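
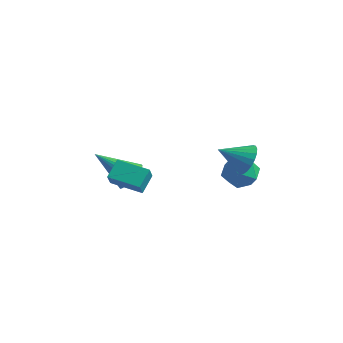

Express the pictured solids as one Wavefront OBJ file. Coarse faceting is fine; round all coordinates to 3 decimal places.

v 2.675 -0.555 0.119
v 3.18 -0.663 0.769
v 1.625 -1.245 0.821
v 3.032 -0.361 0.844
v 2.821 -0.092 0.793
v 2.585 0.097 0.626
v 2.365 0.173 0.371
v 2.199 0.123 0.073
v 2.115 -0.043 -0.217
v 2.128 -0.299 -0.449
v 2.235 -0.598 -0.583
v 2.419 -0.89 -0.595
v 2.647 -1.124 -0.484
v 2.88 -1.259 -0.268
v 3.078 -1.273 0.014
v 3.206 -1.162 0.315
v 3.242 -0.947 0.582
v -2.258 -3.661 -1.278
v -2.076 -4.159 -0.502
v -2.294 -2.807 -0.721
v -2.113 -3.305 0.055
v -0.767 -3.455 -1.495
v -0.586 -3.953 -0.719
v -0.804 -2.601 -0.938
v -0.622 -3.099 -0.162
v -2.447 -1.723 -2.19
v -1.983 -1.596 -1.55
v -3.993 -2.217 -0.97
v -2.107 -1.313 -1.593
v -2.283 -1.092 -1.726
v -2.484 -0.967 -1.929
v -2.679 -0.957 -2.173
v -2.839 -1.064 -2.419
v -2.939 -1.271 -2.63
v -2.964 -1.546 -2.774
v -2.911 -1.849 -2.829
v -2.787 -2.132 -2.787
v -2.611 -2.353 -2.654
v -2.411 -2.478 -2.45
v -2.215 -2.488 -2.207
v -2.055 -2.381 -1.961
v -1.955 -2.175 -1.749
v -1.93 -1.899 -1.605
v 0.76 0.919 -1.857
v 1.401 1.464 -1.379
v 1.919 -0.004 -2.361
v 2.56 0.541 -1.883
v 1.932 -0.008 -1.393
v 1.216 0.562 -1.082
v 2.104 0.898 -2.658
v 1.388 1.468 -2.347
v 2.232 1.451 -1.875
v 2.126 0.891 -1.093
v 1.194 0.569 -2.647
v 1.088 0.009 -1.865
f 2 1 4
f 2 4 3
f 4 1 5
f 4 5 3
f 5 1 6
f 5 6 3
f 6 1 7
f 6 7 3
f 7 1 8
f 7 8 3
f 8 1 9
f 8 9 3
f 9 1 10
f 9 10 3
f 10 1 11
f 10 11 3
f 11 1 12
f 11 12 3
f 12 1 13
f 12 13 3
f 13 1 14
f 13 14 3
f 14 1 15
f 14 15 3
f 15 1 16
f 15 16 3
f 16 1 17
f 16 17 3
f 17 1 2
f 17 2 3
f 19 21 18
f 22 19 18
f 18 21 20
f 20 22 18
f 19 25 21
f 23 19 22
f 23 25 19
f 21 25 20
f 24 22 20
f 20 25 24
f 24 23 22
f 25 23 24
f 27 26 29
f 27 29 28
f 29 26 30
f 29 30 28
f 30 26 31
f 30 31 28
f 31 26 32
f 31 32 28
f 32 26 33
f 32 33 28
f 33 26 34
f 33 34 28
f 34 26 35
f 34 35 28
f 35 26 36
f 35 36 28
f 36 26 37
f 36 37 28
f 37 26 38
f 37 38 28
f 38 26 39
f 38 39 28
f 39 26 40
f 39 40 28
f 40 26 41
f 40 41 28
f 41 26 42
f 41 42 28
f 42 26 43
f 42 43 28
f 43 26 27
f 43 27 28
f 44 55 49
f 44 49 45
f 44 45 51
f 44 51 54
f 44 54 55
f 45 49 53
f 49 55 48
f 55 54 46
f 54 51 50
f 51 45 52
f 47 53 48
f 47 48 46
f 47 46 50
f 47 50 52
f 47 52 53
f 48 53 49
f 46 48 55
f 50 46 54
f 52 50 51
f 53 52 45



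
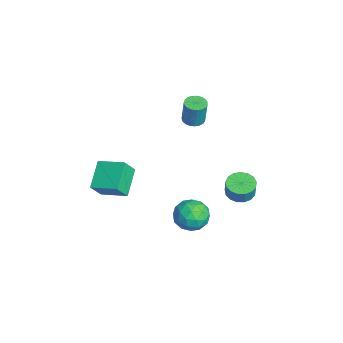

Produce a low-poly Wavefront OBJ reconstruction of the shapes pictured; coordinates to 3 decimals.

v -0.989 -4.284 -3.09
v -2.439 -3.636 -2.122
v -1.435 -3.639 -4.19
v -2.885 -2.992 -3.221
v -0.095 -2.928 -2.659
v -1.545 -2.281 -1.69
v -0.541 -2.284 -3.758
v -1.991 -1.636 -2.79
v -2.142 1.672 1.005
v -1.683 2.122 0.911
v -1.439 2.198 2.46
v -1.898 1.748 2.555
v -1.905 2.273 0.938
v -1.661 2.35 2.487
v -2.168 2.321 0.978
v -1.924 2.397 2.527
v -2.427 2.256 1.021
v -2.183 2.332 2.571
v -2.636 2.09 1.063
v -2.392 2.167 2.612
v -2.76 1.852 1.094
v -2.516 1.929 2.643
v -2.777 1.583 1.11
v -2.533 1.659 2.659
v -2.685 1.329 1.108
v -2.441 1.405 2.657
v -2.498 1.134 1.088
v -2.254 1.211 2.637
v -2.25 1.033 1.054
v -2.006 1.109 2.603
v -1.983 1.041 1.012
v -1.739 1.118 2.561
v -1.744 1.159 0.968
v -1.5 1.236 2.517
v -1.573 1.366 0.931
v -1.329 1.442 2.48
v -1.501 1.625 0.907
v -1.257 1.702 2.456
v -1.54 1.892 0.9
v -1.296 1.969 2.449
v 0.009 3.921 -3.825
v 0.833 3.985 -4.063
v 1.115 3.962 -3.094
v 0.291 3.899 -2.855
v 0.712 4.376 -4.019
v 0.995 4.353 -3.05
v 0.431 4.663 -3.93
v 0.713 4.64 -2.961
v 0.053 4.78 -3.817
v 0.335 4.757 -2.848
v -0.335 4.701 -3.706
v -0.053 4.678 -2.737
v -0.645 4.442 -3.622
v -0.362 4.42 -2.653
v -0.804 4.065 -3.584
v -0.522 4.042 -2.615
v -0.778 3.654 -3.602
v -0.495 3.632 -2.632
v -0.571 3.305 -3.67
v -0.289 3.282 -2.701
v -0.231 3.097 -3.774
v 0.051 3.074 -2.805
v 0.163 3.078 -3.89
v 0.446 3.055 -2.92
v 0.523 3.252 -3.99
v 0.805 3.229 -3.021
v 0.764 3.579 -4.053
v 1.047 3.556 -3.083
v 2.594 1.621 -2.637
v 3.601 1.256 -2.701
v 1.999 0.064 -3.119
v 3.006 -0.301 -3.183
v 2.58 -0.065 -2.227
v 2.948 0.897 -1.929
v 2.652 0.423 -3.891
v 3.02 1.385 -3.593
v 3.637 0.515 -3.475
v 3.592 0.214 -2.447
v 2.008 1.106 -3.373
v 1.963 0.805 -2.345
v 3.15 1.575 -2.627
v 2.45 -0.255 -3.193
v 2.2 -0.116 -2.632
v 2.792 -0.331 -2.669
v 2.766 1.365 -2.173
v 3.358 1.15 -2.21
v 2.758 0.373 -1.932
v 2.242 0.17 -3.61
v 2.834 -0.045 -3.647
v 2.808 1.651 -3.151
v 3.4 1.436 -3.188
v 2.842 0.947 -3.888
v 3.762 0.925 -3.119
v 3.413 0.01 -3.403
v 3.205 0.435 -3.819
v 3.421 1.001 -3.644
v 3.736 0.748 -2.515
v 3.386 -0.167 -2.798
v 3.136 -0.028 -2.236
v 3.352 0.537 -2.061
v 3.757 0.313 -2.97
v 2.214 1.487 -3.022
v 1.864 0.572 -3.305
v 2.248 0.783 -3.759
v 2.464 1.348 -3.584
v 2.187 1.31 -2.417
v 1.838 0.395 -2.701
v 2.179 0.319 -2.176
v 2.395 0.885 -2.001
v 1.843 1.007 -2.85
f 2 4 1
f 5 2 1
f 1 4 3
f 3 5 1
f 2 8 4
f 6 2 5
f 6 8 2
f 4 8 3
f 7 5 3
f 3 8 7
f 7 6 5
f 8 6 7
f 10 9 13
f 10 13 11
f 11 13 14
f 11 14 12
f 13 9 15
f 13 15 14
f 14 15 16
f 14 16 12
f 15 9 17
f 15 17 16
f 16 17 18
f 16 18 12
f 17 9 19
f 17 19 18
f 18 19 20
f 18 20 12
f 19 9 21
f 19 21 20
f 20 21 22
f 20 22 12
f 21 9 23
f 21 23 22
f 22 23 24
f 22 24 12
f 23 9 25
f 23 25 24
f 24 25 26
f 24 26 12
f 25 9 27
f 25 27 26
f 26 27 28
f 26 28 12
f 27 9 29
f 27 29 28
f 28 29 30
f 28 30 12
f 29 9 31
f 29 31 30
f 30 31 32
f 30 32 12
f 31 9 33
f 31 33 32
f 32 33 34
f 32 34 12
f 33 9 35
f 33 35 34
f 34 35 36
f 34 36 12
f 35 9 37
f 35 37 36
f 36 37 38
f 36 38 12
f 37 9 39
f 37 39 38
f 38 39 40
f 38 40 12
f 39 9 10
f 39 10 40
f 40 10 11
f 40 11 12
f 42 41 45
f 42 45 43
f 43 45 46
f 43 46 44
f 45 41 47
f 45 47 46
f 46 47 48
f 46 48 44
f 47 41 49
f 47 49 48
f 48 49 50
f 48 50 44
f 49 41 51
f 49 51 50
f 50 51 52
f 50 52 44
f 51 41 53
f 51 53 52
f 52 53 54
f 52 54 44
f 53 41 55
f 53 55 54
f 54 55 56
f 54 56 44
f 55 41 57
f 55 57 56
f 56 57 58
f 56 58 44
f 57 41 59
f 57 59 58
f 58 59 60
f 58 60 44
f 59 41 61
f 59 61 60
f 60 61 62
f 60 62 44
f 61 41 63
f 61 63 62
f 62 63 64
f 62 64 44
f 63 41 65
f 63 65 64
f 64 65 66
f 64 66 44
f 65 41 67
f 65 67 66
f 66 67 68
f 66 68 44
f 67 41 42
f 67 42 68
f 68 42 43
f 68 43 44
f 69 106 85
f 106 80 109
f 85 109 74
f 106 109 85
f 69 85 81
f 85 74 86
f 81 86 70
f 85 86 81
f 69 81 90
f 81 70 91
f 90 91 76
f 81 91 90
f 69 90 102
f 90 76 105
f 102 105 79
f 90 105 102
f 69 102 106
f 102 79 110
f 106 110 80
f 102 110 106
f 70 86 97
f 86 74 100
f 97 100 78
f 86 100 97
f 74 109 87
f 109 80 108
f 87 108 73
f 109 108 87
f 80 110 107
f 110 79 103
f 107 103 71
f 110 103 107
f 79 105 104
f 105 76 92
f 104 92 75
f 105 92 104
f 76 91 96
f 91 70 93
f 96 93 77
f 91 93 96
f 72 98 84
f 98 78 99
f 84 99 73
f 98 99 84
f 72 84 82
f 84 73 83
f 82 83 71
f 84 83 82
f 72 82 89
f 82 71 88
f 89 88 75
f 82 88 89
f 72 89 94
f 89 75 95
f 94 95 77
f 89 95 94
f 72 94 98
f 94 77 101
f 98 101 78
f 94 101 98
f 73 99 87
f 99 78 100
f 87 100 74
f 99 100 87
f 71 83 107
f 83 73 108
f 107 108 80
f 83 108 107
f 75 88 104
f 88 71 103
f 104 103 79
f 88 103 104
f 77 95 96
f 95 75 92
f 96 92 76
f 95 92 96
f 78 101 97
f 101 77 93
f 97 93 70
f 101 93 97



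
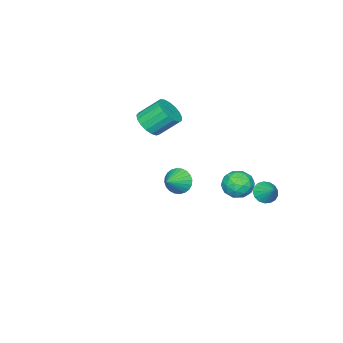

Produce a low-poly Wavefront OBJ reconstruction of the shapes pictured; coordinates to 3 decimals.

v 2.635 2.059 2.604
v 2.959 2.42 1.845
v 3.865 2.161 3.176
v 2.854 2.707 2.019
v 2.716 2.895 2.281
v 2.566 2.956 2.593
v 2.426 2.88 2.906
v 2.318 2.679 3.173
v 2.259 2.384 3.353
v 2.257 2.039 3.42
v 2.312 1.697 3.362
v 2.417 1.411 3.189
v 2.555 1.222 2.926
v 2.705 1.161 2.615
v 2.845 1.237 2.301
v 2.953 1.438 2.034
v 3.012 1.733 1.854
v 3.014 2.078 1.787
v -3.29 3.027 0.062
v -2.689 3.114 -0.797
v -2.191 1.906 0.717
v -1.59 1.993 -0.142
v -1.669 2.799 0.528
v -2.349 3.492 0.123
v -2.531 1.528 -0.203
v -3.211 2.221 -0.608
v -2.221 2.188 -0.961
v -1.688 2.973 -0.509
v -3.192 2.047 0.429
v -2.659 2.832 0.881
v -3.086 3.169 -0.425
v -1.794 1.851 0.345
v -1.84 2.325 0.739
v -1.488 2.376 0.234
v -2.886 3.391 0.116
v -2.533 3.443 -0.389
v -1.933 3.257 0.39
v -2.347 1.577 0.309
v -1.994 1.629 -0.196
v -3.392 2.644 -0.314
v -3.04 2.695 -0.819
v -2.947 1.763 -0.47
v -2.458 2.676 -1.026
v -1.812 2.016 -0.641
v -2.365 1.743 -0.677
v -2.764 2.151 -0.915
v -2.145 3.138 -0.76
v -1.499 2.478 -0.376
v -1.545 2.952 0.018
v -1.944 3.36 -0.22
v -1.869 2.593 -0.857
v -3.381 2.542 0.296
v -2.735 1.882 0.68
v -2.936 1.66 0.14
v -3.335 2.068 -0.098
v -3.068 3.004 0.561
v -2.422 2.344 0.946
v -2.116 2.869 0.835
v -2.515 3.277 0.597
v -3.011 2.427 0.777
v -2.847 -4.509 2.364
v -1.913 -4.333 2.788
v -2.68 -3.236 4.02
v -3.613 -3.411 3.596
v -1.957 -3.977 2.443
v -2.723 -2.879 3.676
v -2.204 -3.742 2.08
v -2.971 -2.644 3.313
v -2.598 -3.683 1.783
v -3.365 -2.585 3.015
v -3.05 -3.813 1.618
v -3.816 -2.715 2.851
v -3.454 -4.103 1.624
v -4.221 -3.005 2.857
v -3.72 -4.485 1.799
v -4.487 -3.388 3.032
v -3.785 -4.873 2.104
v -4.552 -3.776 3.337
v -3.636 -5.178 2.468
v -4.403 -4.08 3.701
v -3.305 -5.329 2.809
v -4.072 -4.232 4.041
v -2.87 -5.293 3.047
v -3.637 -4.195 4.28
v -2.429 -5.076 3.129
v -3.196 -3.979 4.361
v -2.084 -4.73 3.035
v -2.851 -3.632 4.268
v -3.863 3.494 -1.071
v -3.157 3.507 -1.468
v -3.417 4.426 -0.249
v -3.372 3.772 -1.652
v -3.7 3.973 -1.703
v -4.065 4.065 -1.609
v -4.383 4.025 -1.392
v -4.582 3.864 -1.101
v -4.617 3.618 -0.803
v -4.479 3.344 -0.567
v -4.199 3.104 -0.446
v -3.842 2.953 -0.468
v -3.491 2.926 -0.629
v -3.224 3.03 -0.89
v -3.103 3.239 -1.193
f 2 1 4
f 2 4 3
f 4 1 5
f 4 5 3
f 5 1 6
f 5 6 3
f 6 1 7
f 6 7 3
f 7 1 8
f 7 8 3
f 8 1 9
f 8 9 3
f 9 1 10
f 9 10 3
f 10 1 11
f 10 11 3
f 11 1 12
f 11 12 3
f 12 1 13
f 12 13 3
f 13 1 14
f 13 14 3
f 14 1 15
f 14 15 3
f 15 1 16
f 15 16 3
f 16 1 17
f 16 17 3
f 17 1 18
f 17 18 3
f 18 1 2
f 18 2 3
f 19 56 35
f 56 30 59
f 35 59 24
f 56 59 35
f 19 35 31
f 35 24 36
f 31 36 20
f 35 36 31
f 19 31 40
f 31 20 41
f 40 41 26
f 31 41 40
f 19 40 52
f 40 26 55
f 52 55 29
f 40 55 52
f 19 52 56
f 52 29 60
f 56 60 30
f 52 60 56
f 20 36 47
f 36 24 50
f 47 50 28
f 36 50 47
f 24 59 37
f 59 30 58
f 37 58 23
f 59 58 37
f 30 60 57
f 60 29 53
f 57 53 21
f 60 53 57
f 29 55 54
f 55 26 42
f 54 42 25
f 55 42 54
f 26 41 46
f 41 20 43
f 46 43 27
f 41 43 46
f 22 48 34
f 48 28 49
f 34 49 23
f 48 49 34
f 22 34 32
f 34 23 33
f 32 33 21
f 34 33 32
f 22 32 39
f 32 21 38
f 39 38 25
f 32 38 39
f 22 39 44
f 39 25 45
f 44 45 27
f 39 45 44
f 22 44 48
f 44 27 51
f 48 51 28
f 44 51 48
f 23 49 37
f 49 28 50
f 37 50 24
f 49 50 37
f 21 33 57
f 33 23 58
f 57 58 30
f 33 58 57
f 25 38 54
f 38 21 53
f 54 53 29
f 38 53 54
f 27 45 46
f 45 25 42
f 46 42 26
f 45 42 46
f 28 51 47
f 51 27 43
f 47 43 20
f 51 43 47
f 62 61 65
f 62 65 63
f 63 65 66
f 63 66 64
f 65 61 67
f 65 67 66
f 66 67 68
f 66 68 64
f 67 61 69
f 67 69 68
f 68 69 70
f 68 70 64
f 69 61 71
f 69 71 70
f 70 71 72
f 70 72 64
f 71 61 73
f 71 73 72
f 72 73 74
f 72 74 64
f 73 61 75
f 73 75 74
f 74 75 76
f 74 76 64
f 75 61 77
f 75 77 76
f 76 77 78
f 76 78 64
f 77 61 79
f 77 79 78
f 78 79 80
f 78 80 64
f 79 61 81
f 79 81 80
f 80 81 82
f 80 82 64
f 81 61 83
f 81 83 82
f 82 83 84
f 82 84 64
f 83 61 85
f 83 85 84
f 84 85 86
f 84 86 64
f 85 61 87
f 85 87 86
f 86 87 88
f 86 88 64
f 87 61 62
f 87 62 88
f 88 62 63
f 88 63 64
f 90 89 92
f 90 92 91
f 92 89 93
f 92 93 91
f 93 89 94
f 93 94 91
f 94 89 95
f 94 95 91
f 95 89 96
f 95 96 91
f 96 89 97
f 96 97 91
f 97 89 98
f 97 98 91
f 98 89 99
f 98 99 91
f 99 89 100
f 99 100 91
f 100 89 101
f 100 101 91
f 101 89 102
f 101 102 91
f 102 89 103
f 102 103 91
f 103 89 90
f 103 90 91



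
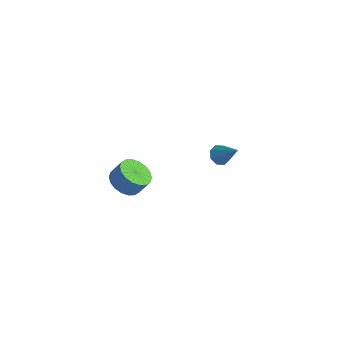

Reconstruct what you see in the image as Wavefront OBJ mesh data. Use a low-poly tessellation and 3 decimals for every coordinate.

v -2.041 3.512 -2.605
v -1.741 3.999 -3.026
v -0.759 3.888 -1.255
v -2.132 4.208 -2.712
v -2.47 4.01 -2.336
v -2.557 3.52 -2.118
v -2.342 3.025 -2.185
v -1.95 2.816 -2.498
v -1.612 3.015 -2.875
v -1.525 3.505 -3.093
v 0.505 -4.158 1.043
v 1.261 -4.809 1.104
v 1.611 -4.314 2.058
v 0.855 -3.662 1.997
v 1.436 -4.476 0.867
v 1.786 -3.98 1.82
v 1.427 -4.08 0.664
v 1.777 -3.584 1.617
v 1.235 -3.699 0.537
v 1.585 -3.204 1.49
v 0.898 -3.409 0.51
v 1.249 -2.914 1.463
v 0.484 -3.268 0.588
v 0.834 -2.772 1.541
v 0.074 -3.302 0.757
v 0.424 -2.807 1.71
v -0.251 -3.506 0.982
v 0.099 -3.011 1.936
v -0.426 -3.84 1.22
v -0.076 -3.344 2.173
v -0.417 -4.236 1.423
v -0.067 -3.74 2.376
v -0.225 -4.616 1.55
v 0.125 -4.121 2.503
v 0.111 -4.906 1.577
v 0.462 -4.411 2.53
v 0.526 -5.048 1.499
v 0.876 -4.552 2.452
v 0.936 -5.013 1.33
v 1.286 -4.518 2.283
f 2 1 4
f 2 4 3
f 4 1 5
f 4 5 3
f 5 1 6
f 5 6 3
f 6 1 7
f 6 7 3
f 7 1 8
f 7 8 3
f 8 1 9
f 8 9 3
f 9 1 10
f 9 10 3
f 10 1 2
f 10 2 3
f 12 11 15
f 12 15 13
f 13 15 16
f 13 16 14
f 15 11 17
f 15 17 16
f 16 17 18
f 16 18 14
f 17 11 19
f 17 19 18
f 18 19 20
f 18 20 14
f 19 11 21
f 19 21 20
f 20 21 22
f 20 22 14
f 21 11 23
f 21 23 22
f 22 23 24
f 22 24 14
f 23 11 25
f 23 25 24
f 24 25 26
f 24 26 14
f 25 11 27
f 25 27 26
f 26 27 28
f 26 28 14
f 27 11 29
f 27 29 28
f 28 29 30
f 28 30 14
f 29 11 31
f 29 31 30
f 30 31 32
f 30 32 14
f 31 11 33
f 31 33 32
f 32 33 34
f 32 34 14
f 33 11 35
f 33 35 34
f 34 35 36
f 34 36 14
f 35 11 37
f 35 37 36
f 36 37 38
f 36 38 14
f 37 11 39
f 37 39 38
f 38 39 40
f 38 40 14
f 39 11 12
f 39 12 40
f 40 12 13
f 40 13 14



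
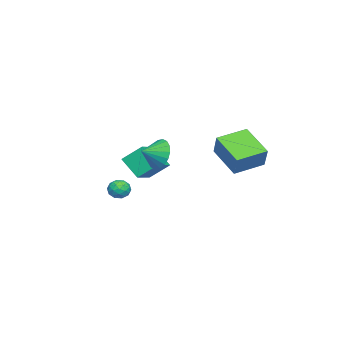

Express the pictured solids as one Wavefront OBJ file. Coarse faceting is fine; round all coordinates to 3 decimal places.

v -1.859 -3.509 -1.232
v -1.393 -3.517 -0.746
v -1.327 -4.303 -1.754
v -0.861 -4.311 -1.268
v -1.485 -4.528 -1.14
v -1.814 -4.037 -0.817
v -0.906 -3.783 -1.683
v -1.235 -3.292 -1.36
v -0.804 -3.686 -1.025
v -1.163 -4.147 -0.689
v -1.557 -3.673 -1.811
v -1.916 -4.134 -1.475
v -1.673 -3.443 -0.943
v -1.047 -4.377 -1.557
v -1.414 -4.504 -1.482
v -1.141 -4.509 -1.196
v -1.92 -3.749 -0.985
v -1.646 -3.754 -0.699
v -1.701 -4.348 -0.931
v -1.074 -4.066 -1.801
v -0.8 -4.071 -1.515
v -1.579 -3.311 -1.304
v -1.306 -3.316 -1.018
v -1.019 -3.472 -1.569
v -1.053 -3.547 -0.821
v -0.74 -4.014 -1.128
v -0.767 -3.704 -1.372
v -0.96 -3.415 -1.182
v -1.263 -3.818 -0.624
v -0.951 -4.285 -0.931
v -1.318 -4.412 -0.856
v -1.511 -4.124 -0.666
v -0.917 -3.918 -0.788
v -1.769 -3.535 -1.569
v -1.457 -4.002 -1.876
v -1.209 -3.696 -1.834
v -1.402 -3.408 -1.644
v -1.98 -3.806 -1.372
v -1.667 -4.273 -1.679
v -1.76 -4.405 -1.318
v -1.953 -4.116 -1.128
v -1.803 -3.902 -1.712
v -3.498 3.429 0.679
v -4.61 1.956 1.763
v -2.796 3.801 1.905
v -3.908 2.328 2.988
v -2.192 2.172 0.312
v -3.304 0.699 1.395
v -1.49 2.544 1.537
v -2.602 1.071 2.621
v 0.362 -2.423 1.66
v 0.118 -1.404 2.558
v 0.76 -1.429 0.639
v 0.516 -0.409 1.536
v 1.924 -2.511 2.184
v 1.68 -1.491 3.081
v 2.322 -1.516 1.162
v 2.078 -0.497 2.06
v 3.29 -0.021 3.261
v 3.893 0.245 2.536
v 4.01 -0.679 3.619
v 3.993 0.527 2.853
v 3.953 0.7 3.251
v 3.782 0.731 3.651
v 3.514 0.613 3.974
v 3.201 0.369 4.156
v 2.906 0.048 4.16
v 2.686 -0.287 3.986
v 2.587 -0.569 3.669
v 2.626 -0.742 3.27
v 2.797 -0.773 2.87
v 3.065 -0.654 2.548
v 3.378 -0.411 2.366
v 3.674 -0.09 2.362
f 1 38 17
f 38 12 41
f 17 41 6
f 38 41 17
f 1 17 13
f 17 6 18
f 13 18 2
f 17 18 13
f 1 13 22
f 13 2 23
f 22 23 8
f 13 23 22
f 1 22 34
f 22 8 37
f 34 37 11
f 22 37 34
f 1 34 38
f 34 11 42
f 38 42 12
f 34 42 38
f 2 18 29
f 18 6 32
f 29 32 10
f 18 32 29
f 6 41 19
f 41 12 40
f 19 40 5
f 41 40 19
f 12 42 39
f 42 11 35
f 39 35 3
f 42 35 39
f 11 37 36
f 37 8 24
f 36 24 7
f 37 24 36
f 8 23 28
f 23 2 25
f 28 25 9
f 23 25 28
f 4 30 16
f 30 10 31
f 16 31 5
f 30 31 16
f 4 16 14
f 16 5 15
f 14 15 3
f 16 15 14
f 4 14 21
f 14 3 20
f 21 20 7
f 14 20 21
f 4 21 26
f 21 7 27
f 26 27 9
f 21 27 26
f 4 26 30
f 26 9 33
f 30 33 10
f 26 33 30
f 5 31 19
f 31 10 32
f 19 32 6
f 31 32 19
f 3 15 39
f 15 5 40
f 39 40 12
f 15 40 39
f 7 20 36
f 20 3 35
f 36 35 11
f 20 35 36
f 9 27 28
f 27 7 24
f 28 24 8
f 27 24 28
f 10 33 29
f 33 9 25
f 29 25 2
f 33 25 29
f 44 46 43
f 47 44 43
f 43 46 45
f 45 47 43
f 44 50 46
f 48 44 47
f 48 50 44
f 46 50 45
f 49 47 45
f 45 50 49
f 49 48 47
f 50 48 49
f 52 54 51
f 55 52 51
f 51 54 53
f 53 55 51
f 52 58 54
f 56 52 55
f 56 58 52
f 54 58 53
f 57 55 53
f 53 58 57
f 57 56 55
f 58 56 57
f 60 59 62
f 60 62 61
f 62 59 63
f 62 63 61
f 63 59 64
f 63 64 61
f 64 59 65
f 64 65 61
f 65 59 66
f 65 66 61
f 66 59 67
f 66 67 61
f 67 59 68
f 67 68 61
f 68 59 69
f 68 69 61
f 69 59 70
f 69 70 61
f 70 59 71
f 70 71 61
f 71 59 72
f 71 72 61
f 72 59 73
f 72 73 61
f 73 59 74
f 73 74 61
f 74 59 60
f 74 60 61



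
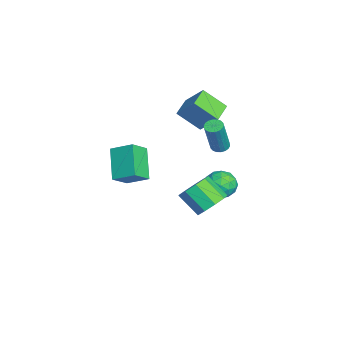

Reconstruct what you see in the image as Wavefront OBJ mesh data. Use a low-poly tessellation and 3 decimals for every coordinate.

v 0.499 0.846 -3.117
v 1.285 0.948 -2.475
v 0.567 -0.023 -1.441
v -0.219 -0.126 -2.083
v 0.806 1.439 -2.346
v 0.088 0.468 -1.312
v 0.183 1.652 -2.578
v -0.535 0.681 -1.544
v -0.291 1.488 -3.063
v -1.009 0.517 -2.029
v -0.396 1.023 -3.572
v -1.114 0.052 -2.538
v -0.082 0.475 -3.869
v -0.8 -0.496 -2.835
v 0.504 0.101 -3.814
v -0.214 -0.871 -2.78
v 1.088 0.075 -3.433
v 0.37 -0.897 -2.399
v 1.396 0.409 -2.904
v 0.678 -0.562 -1.87
v 1.486 -3.639 1.703
v 1.947 -2.535 2.307
v 2.962 -3.561 0.432
v 3.424 -2.457 1.036
v 2.196 -4.363 2.484
v 2.658 -3.259 3.088
v 3.673 -4.285 1.213
v 4.134 -3.181 1.817
v -1.275 1.324 0.293
v -0.826 1.563 0.187
v -0.155 1.176 2.161
v -0.605 0.936 2.267
v -0.959 1.735 0.266
v -0.288 1.348 2.24
v -1.154 1.826 0.351
v -0.483 1.439 2.324
v -1.374 1.817 0.423
v -0.703 1.43 2.397
v -1.574 1.711 0.471
v -0.903 1.324 2.444
v -1.715 1.528 0.483
v -1.044 1.141 2.456
v -1.769 1.304 0.457
v -1.098 0.917 2.431
v -1.725 1.084 0.399
v -1.054 0.697 2.373
v -1.592 0.912 0.32
v -0.921 0.525 2.294
v -1.397 0.821 0.236
v -0.726 0.434 2.209
v -1.177 0.83 0.163
v -0.506 0.443 2.137
v -0.977 0.936 0.116
v -0.306 0.549 2.089
v -0.836 1.119 0.104
v -0.165 0.732 2.077
v -0.782 1.343 0.129
v -0.111 0.956 2.103
v -1.998 1.854 -2.521
v -1.304 1.793 -3.176
v -2.956 1.087 -3.464
v -2.262 1.026 -4.119
v -2.194 0.532 -3.303
v -1.601 1.006 -2.72
v -2.659 1.874 -3.92
v -2.066 2.348 -3.337
v -1.712 1.805 -4.041
v -1.425 0.976 -3.66
v -2.835 1.904 -2.98
v -2.548 1.075 -2.599
v -1.567 1.891 -2.766
v -2.693 0.989 -3.874
v -2.653 0.699 -3.394
v -2.245 0.663 -3.78
v -1.741 1.428 -2.497
v -1.333 1.392 -2.883
v -1.857 0.652 -2.957
v -2.927 1.488 -3.757
v -2.519 1.452 -4.143
v -2.015 2.217 -2.86
v -1.607 2.181 -3.246
v -2.403 2.228 -3.683
v -1.399 1.862 -3.66
v -1.962 1.411 -4.214
v -2.195 1.909 -4.097
v -1.847 2.188 -3.754
v -1.23 1.375 -3.435
v -1.793 0.924 -3.99
v -1.753 0.634 -3.509
v -1.405 0.912 -3.167
v -1.47 1.382 -3.944
v -2.467 1.956 -2.65
v -3.03 1.505 -3.205
v -2.855 1.968 -3.473
v -2.507 2.246 -3.131
v -2.298 1.469 -2.426
v -2.861 1.018 -2.98
v -2.413 0.692 -2.886
v -2.065 0.971 -2.543
v -2.79 1.498 -2.696
v -4.515 -0.346 1.79
v -3.789 0.547 3.013
v -4.221 0.901 0.704
v -3.495 1.795 1.927
v -3.365 -0.875 1.493
v -2.639 0.019 2.716
v -3.071 0.373 0.407
v -2.345 1.266 1.63
f 2 1 5
f 2 5 3
f 3 5 6
f 3 6 4
f 5 1 7
f 5 7 6
f 6 7 8
f 6 8 4
f 7 1 9
f 7 9 8
f 8 9 10
f 8 10 4
f 9 1 11
f 9 11 10
f 10 11 12
f 10 12 4
f 11 1 13
f 11 13 12
f 12 13 14
f 12 14 4
f 13 1 15
f 13 15 14
f 14 15 16
f 14 16 4
f 15 1 17
f 15 17 16
f 16 17 18
f 16 18 4
f 17 1 19
f 17 19 18
f 18 19 20
f 18 20 4
f 19 1 2
f 19 2 20
f 20 2 3
f 20 3 4
f 22 24 21
f 25 22 21
f 21 24 23
f 23 25 21
f 22 28 24
f 26 22 25
f 26 28 22
f 24 28 23
f 27 25 23
f 23 28 27
f 27 26 25
f 28 26 27
f 30 29 33
f 30 33 31
f 31 33 34
f 31 34 32
f 33 29 35
f 33 35 34
f 34 35 36
f 34 36 32
f 35 29 37
f 35 37 36
f 36 37 38
f 36 38 32
f 37 29 39
f 37 39 38
f 38 39 40
f 38 40 32
f 39 29 41
f 39 41 40
f 40 41 42
f 40 42 32
f 41 29 43
f 41 43 42
f 42 43 44
f 42 44 32
f 43 29 45
f 43 45 44
f 44 45 46
f 44 46 32
f 45 29 47
f 45 47 46
f 46 47 48
f 46 48 32
f 47 29 49
f 47 49 48
f 48 49 50
f 48 50 32
f 49 29 51
f 49 51 50
f 50 51 52
f 50 52 32
f 51 29 53
f 51 53 52
f 52 53 54
f 52 54 32
f 53 29 55
f 53 55 54
f 54 55 56
f 54 56 32
f 55 29 57
f 55 57 56
f 56 57 58
f 56 58 32
f 57 29 30
f 57 30 58
f 58 30 31
f 58 31 32
f 59 96 75
f 96 70 99
f 75 99 64
f 96 99 75
f 59 75 71
f 75 64 76
f 71 76 60
f 75 76 71
f 59 71 80
f 71 60 81
f 80 81 66
f 71 81 80
f 59 80 92
f 80 66 95
f 92 95 69
f 80 95 92
f 59 92 96
f 92 69 100
f 96 100 70
f 92 100 96
f 60 76 87
f 76 64 90
f 87 90 68
f 76 90 87
f 64 99 77
f 99 70 98
f 77 98 63
f 99 98 77
f 70 100 97
f 100 69 93
f 97 93 61
f 100 93 97
f 69 95 94
f 95 66 82
f 94 82 65
f 95 82 94
f 66 81 86
f 81 60 83
f 86 83 67
f 81 83 86
f 62 88 74
f 88 68 89
f 74 89 63
f 88 89 74
f 62 74 72
f 74 63 73
f 72 73 61
f 74 73 72
f 62 72 79
f 72 61 78
f 79 78 65
f 72 78 79
f 62 79 84
f 79 65 85
f 84 85 67
f 79 85 84
f 62 84 88
f 84 67 91
f 88 91 68
f 84 91 88
f 63 89 77
f 89 68 90
f 77 90 64
f 89 90 77
f 61 73 97
f 73 63 98
f 97 98 70
f 73 98 97
f 65 78 94
f 78 61 93
f 94 93 69
f 78 93 94
f 67 85 86
f 85 65 82
f 86 82 66
f 85 82 86
f 68 91 87
f 91 67 83
f 87 83 60
f 91 83 87
f 102 104 101
f 105 102 101
f 101 104 103
f 103 105 101
f 102 108 104
f 106 102 105
f 106 108 102
f 104 108 103
f 107 105 103
f 103 108 107
f 107 106 105
f 108 106 107



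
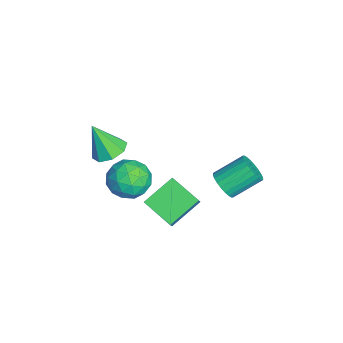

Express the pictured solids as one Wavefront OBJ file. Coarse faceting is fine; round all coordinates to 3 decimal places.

v 1.325 0.842 -1.783
v 1.891 0.725 -1.055
v 2.463 2.037 -2.476
v 3.029 1.92 -1.748
v 2.231 -0.56 -2.712
v 2.797 -0.677 -1.984
v 3.369 0.635 -3.405
v 3.935 0.518 -2.677
v 0.318 -0.999 -1.673
v 1.194 -0.237 -1.422
v 1.586 -2.443 -1.718
v 2.462 -1.681 -1.467
v 1.644 -1.937 -0.645
v 0.86 -1.045 -0.617
v 1.92 -1.635 -2.523
v 1.136 -0.743 -2.495
v 2.184 -0.63 -1.947
v 2.013 -0.816 -0.786
v 0.767 -1.864 -2.354
v 0.596 -2.05 -1.193
v 0.644 -0.491 -1.543
v 2.136 -2.189 -1.597
v 1.655 -2.339 -1.113
v 2.17 -1.891 -0.966
v 0.448 -0.966 -1.07
v 0.963 -0.518 -0.923
v 1.228 -1.517 -0.466
v 1.817 -2.162 -2.217
v 2.332 -1.714 -2.07
v 0.61 -0.789 -2.174
v 1.125 -0.341 -2.027
v 1.552 -1.163 -2.674
v 1.741 -0.275 -1.705
v 2.487 -1.123 -1.731
v 2.168 -1.096 -2.352
v 1.708 -0.572 -2.336
v 1.641 -0.384 -1.022
v 2.387 -1.233 -1.049
v 1.906 -1.383 -0.565
v 1.445 -0.859 -0.549
v 2.223 -0.615 -1.331
v 0.393 -1.447 -2.091
v 1.139 -2.296 -2.118
v 1.335 -1.821 -2.591
v 0.874 -1.297 -2.575
v 0.293 -1.557 -1.409
v 1.039 -2.405 -1.435
v 1.072 -2.108 -0.804
v 0.612 -1.584 -0.788
v 0.557 -2.065 -1.809
v 1.81 3.163 -1.881
v 2.463 3.003 -1.396
v 2.104 4.457 -0.433
v 1.45 4.617 -0.919
v 2.598 3.188 -1.625
v 2.239 4.642 -0.662
v 2.613 3.369 -1.893
v 2.254 4.823 -0.93
v 2.506 3.519 -2.159
v 2.147 4.973 -1.196
v 2.293 3.615 -2.383
v 1.934 5.068 -1.42
v 2.006 3.642 -2.531
v 1.647 5.095 -1.568
v 1.689 3.596 -2.579
v 1.33 5.049 -1.617
v 1.39 3.484 -2.522
v 1.031 4.937 -1.559
v 1.156 3.323 -2.367
v 0.797 4.777 -1.404
v 1.021 3.138 -2.138
v 0.662 4.592 -1.175
v 1.006 2.957 -1.87
v 0.647 4.411 -0.907
v 1.113 2.807 -1.604
v 0.754 4.261 -0.641
v 1.326 2.712 -1.38
v 0.967 4.165 -0.417
v 1.613 2.685 -1.232
v 1.254 4.138 -0.269
v 1.93 2.731 -1.183
v 1.571 4.184 -0.221
v 2.229 2.843 -1.241
v 1.87 4.296 -0.278
v -2.956 -2.192 -3.656
v -2.128 -2.74 -3.775
v -3.264 -3.048 -1.864
v -1.989 -2.07 -3.432
v -2.417 -1.472 -3.22
v -3.161 -1.296 -3.264
v -3.784 -1.645 -3.538
v -3.923 -2.315 -3.881
v -3.495 -2.913 -4.093
v -2.751 -3.089 -4.049
f 2 4 1
f 5 2 1
f 1 4 3
f 3 5 1
f 2 8 4
f 6 2 5
f 6 8 2
f 4 8 3
f 7 5 3
f 3 8 7
f 7 6 5
f 8 6 7
f 9 46 25
f 46 20 49
f 25 49 14
f 46 49 25
f 9 25 21
f 25 14 26
f 21 26 10
f 25 26 21
f 9 21 30
f 21 10 31
f 30 31 16
f 21 31 30
f 9 30 42
f 30 16 45
f 42 45 19
f 30 45 42
f 9 42 46
f 42 19 50
f 46 50 20
f 42 50 46
f 10 26 37
f 26 14 40
f 37 40 18
f 26 40 37
f 14 49 27
f 49 20 48
f 27 48 13
f 49 48 27
f 20 50 47
f 50 19 43
f 47 43 11
f 50 43 47
f 19 45 44
f 45 16 32
f 44 32 15
f 45 32 44
f 16 31 36
f 31 10 33
f 36 33 17
f 31 33 36
f 12 38 24
f 38 18 39
f 24 39 13
f 38 39 24
f 12 24 22
f 24 13 23
f 22 23 11
f 24 23 22
f 12 22 29
f 22 11 28
f 29 28 15
f 22 28 29
f 12 29 34
f 29 15 35
f 34 35 17
f 29 35 34
f 12 34 38
f 34 17 41
f 38 41 18
f 34 41 38
f 13 39 27
f 39 18 40
f 27 40 14
f 39 40 27
f 11 23 47
f 23 13 48
f 47 48 20
f 23 48 47
f 15 28 44
f 28 11 43
f 44 43 19
f 28 43 44
f 17 35 36
f 35 15 32
f 36 32 16
f 35 32 36
f 18 41 37
f 41 17 33
f 37 33 10
f 41 33 37
f 52 51 55
f 52 55 53
f 53 55 56
f 53 56 54
f 55 51 57
f 55 57 56
f 56 57 58
f 56 58 54
f 57 51 59
f 57 59 58
f 58 59 60
f 58 60 54
f 59 51 61
f 59 61 60
f 60 61 62
f 60 62 54
f 61 51 63
f 61 63 62
f 62 63 64
f 62 64 54
f 63 51 65
f 63 65 64
f 64 65 66
f 64 66 54
f 65 51 67
f 65 67 66
f 66 67 68
f 66 68 54
f 67 51 69
f 67 69 68
f 68 69 70
f 68 70 54
f 69 51 71
f 69 71 70
f 70 71 72
f 70 72 54
f 71 51 73
f 71 73 72
f 72 73 74
f 72 74 54
f 73 51 75
f 73 75 74
f 74 75 76
f 74 76 54
f 75 51 77
f 75 77 76
f 76 77 78
f 76 78 54
f 77 51 79
f 77 79 78
f 78 79 80
f 78 80 54
f 79 51 81
f 79 81 80
f 80 81 82
f 80 82 54
f 81 51 83
f 81 83 82
f 82 83 84
f 82 84 54
f 83 51 52
f 83 52 84
f 84 52 53
f 84 53 54
f 86 85 88
f 86 88 87
f 88 85 89
f 88 89 87
f 89 85 90
f 89 90 87
f 90 85 91
f 90 91 87
f 91 85 92
f 91 92 87
f 92 85 93
f 92 93 87
f 93 85 94
f 93 94 87
f 94 85 86
f 94 86 87



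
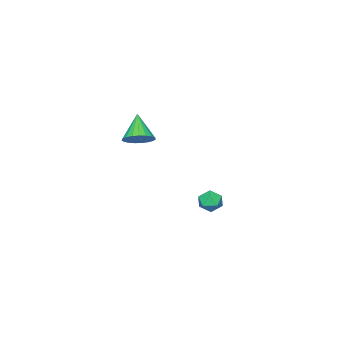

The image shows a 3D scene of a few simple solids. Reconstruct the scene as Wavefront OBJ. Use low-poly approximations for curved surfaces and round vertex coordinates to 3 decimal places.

v 3.908 3.744 2.745
v 4.587 3.916 3.243
v 3.132 2.956 4.075
v 4.383 4.205 3.295
v 4.096 4.414 3.251
v 3.776 4.507 3.12
v 3.48 4.468 2.924
v 3.257 4.304 2.697
v 3.147 4.043 2.478
v 3.169 3.731 2.306
v 3.318 3.421 2.209
v 3.569 3.166 2.205
v 3.879 3.012 2.294
v 4.194 2.984 2.462
v 4.46 3.088 2.678
v 4.63 3.305 2.906
v 4.675 3.598 3.106
v -2.862 3.343 -3.928
v -2.486 3.917 -3.561
v -1.774 2.943 -4.419
v -1.398 3.517 -4.052
v -1.707 2.931 -3.644
v -2.38 3.178 -3.341
v -1.88 3.682 -4.639
v -2.553 3.929 -4.336
v -1.879 4.126 -4
v -1.772 3.662 -3.385
v -2.488 3.198 -4.595
v -2.381 2.734 -3.98
f 2 1 4
f 2 4 3
f 4 1 5
f 4 5 3
f 5 1 6
f 5 6 3
f 6 1 7
f 6 7 3
f 7 1 8
f 7 8 3
f 8 1 9
f 8 9 3
f 9 1 10
f 9 10 3
f 10 1 11
f 10 11 3
f 11 1 12
f 11 12 3
f 12 1 13
f 12 13 3
f 13 1 14
f 13 14 3
f 14 1 15
f 14 15 3
f 15 1 16
f 15 16 3
f 16 1 17
f 16 17 3
f 17 1 2
f 17 2 3
f 18 29 23
f 18 23 19
f 18 19 25
f 18 25 28
f 18 28 29
f 19 23 27
f 23 29 22
f 29 28 20
f 28 25 24
f 25 19 26
f 21 27 22
f 21 22 20
f 21 20 24
f 21 24 26
f 21 26 27
f 22 27 23
f 20 22 29
f 24 20 28
f 26 24 25
f 27 26 19



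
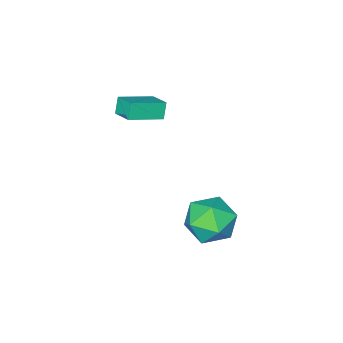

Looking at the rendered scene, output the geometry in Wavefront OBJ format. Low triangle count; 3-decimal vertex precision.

v 0.107 4.099 -2.932
v 1.206 3.596 -2.979
v -0.406 2.844 -1.521
v 0.693 2.341 -1.568
v 0.559 3.463 -1.137
v 0.876 4.239 -2.009
v -0.076 2.201 -2.491
v 0.241 2.977 -3.363
v 1.093 2.423 -2.706
v 1.485 3.203 -1.87
v -0.685 3.237 -2.63
v -0.293 4.017 -1.794
v -0.815 -1.857 0.468
v -1.143 -2.063 1.214
v -0.655 -0.847 0.817
v -0.983 -1.053 1.563
v 0.703 -2.287 1.017
v 0.375 -2.493 1.763
v 0.863 -1.277 1.366
v 0.535 -1.483 2.112
f 1 12 6
f 1 6 2
f 1 2 8
f 1 8 11
f 1 11 12
f 2 6 10
f 6 12 5
f 12 11 3
f 11 8 7
f 8 2 9
f 4 10 5
f 4 5 3
f 4 3 7
f 4 7 9
f 4 9 10
f 5 10 6
f 3 5 12
f 7 3 11
f 9 7 8
f 10 9 2
f 14 16 13
f 17 14 13
f 13 16 15
f 15 17 13
f 14 20 16
f 18 14 17
f 18 20 14
f 16 20 15
f 19 17 15
f 15 20 19
f 19 18 17
f 20 18 19



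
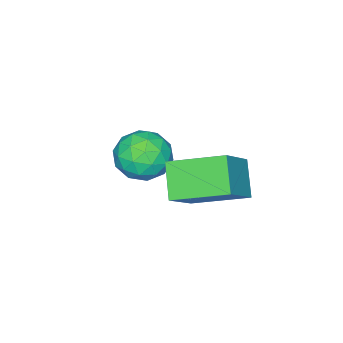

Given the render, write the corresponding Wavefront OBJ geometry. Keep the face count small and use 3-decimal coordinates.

v 2.884 1.557 -2.59
v 4.101 1.754 -1.493
v 2.112 3.075 -2.006
v 3.328 3.272 -0.909
v 3.552 2.228 -3.451
v 4.768 2.425 -2.354
v 2.779 3.746 -2.867
v 3.996 3.943 -1.77
v 2.252 0.114 -2.685
v 2.692 0.639 -3.307
v 3.568 -0.359 -2.153
v 4.008 0.166 -2.775
v 3.545 0.563 -2.079
v 2.731 0.855 -2.408
v 3.529 -0.575 -3.052
v 2.715 -0.283 -3.381
v 3.481 0.213 -3.534
v 3.491 0.916 -2.933
v 2.769 -0.636 -2.527
v 2.779 0.067 -1.926
v 2.356 0.418 -3.043
v 3.904 -0.138 -2.417
v 3.631 0.095 -2.008
v 3.89 0.404 -2.374
v 2.379 0.545 -2.515
v 2.638 0.854 -2.88
v 3.139 0.809 -2.158
v 3.622 -0.574 -2.58
v 3.881 -0.265 -2.945
v 2.37 -0.124 -3.086
v 2.629 0.185 -3.452
v 3.121 -0.529 -3.302
v 3.079 0.476 -3.542
v 3.853 0.198 -3.229
v 3.571 -0.238 -3.391
v 3.093 -0.066 -3.585
v 3.085 0.89 -3.188
v 3.859 0.612 -2.875
v 3.586 0.845 -2.467
v 3.108 1.017 -2.66
v 3.549 0.639 -3.321
v 2.401 -0.332 -2.585
v 3.175 -0.61 -2.272
v 3.152 -0.737 -2.8
v 2.674 -0.565 -2.993
v 2.407 0.082 -2.231
v 3.181 -0.196 -1.918
v 3.167 0.346 -1.875
v 2.689 0.518 -2.069
v 2.711 -0.359 -2.139
f 2 4 1
f 5 2 1
f 1 4 3
f 3 5 1
f 2 8 4
f 6 2 5
f 6 8 2
f 4 8 3
f 7 5 3
f 3 8 7
f 7 6 5
f 8 6 7
f 9 46 25
f 46 20 49
f 25 49 14
f 46 49 25
f 9 25 21
f 25 14 26
f 21 26 10
f 25 26 21
f 9 21 30
f 21 10 31
f 30 31 16
f 21 31 30
f 9 30 42
f 30 16 45
f 42 45 19
f 30 45 42
f 9 42 46
f 42 19 50
f 46 50 20
f 42 50 46
f 10 26 37
f 26 14 40
f 37 40 18
f 26 40 37
f 14 49 27
f 49 20 48
f 27 48 13
f 49 48 27
f 20 50 47
f 50 19 43
f 47 43 11
f 50 43 47
f 19 45 44
f 45 16 32
f 44 32 15
f 45 32 44
f 16 31 36
f 31 10 33
f 36 33 17
f 31 33 36
f 12 38 24
f 38 18 39
f 24 39 13
f 38 39 24
f 12 24 22
f 24 13 23
f 22 23 11
f 24 23 22
f 12 22 29
f 22 11 28
f 29 28 15
f 22 28 29
f 12 29 34
f 29 15 35
f 34 35 17
f 29 35 34
f 12 34 38
f 34 17 41
f 38 41 18
f 34 41 38
f 13 39 27
f 39 18 40
f 27 40 14
f 39 40 27
f 11 23 47
f 23 13 48
f 47 48 20
f 23 48 47
f 15 28 44
f 28 11 43
f 44 43 19
f 28 43 44
f 17 35 36
f 35 15 32
f 36 32 16
f 35 32 36
f 18 41 37
f 41 17 33
f 37 33 10
f 41 33 37



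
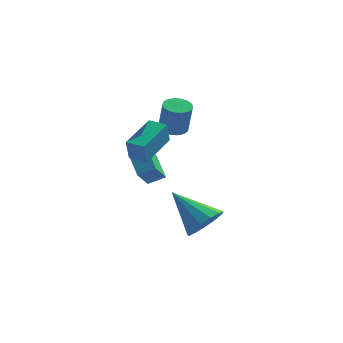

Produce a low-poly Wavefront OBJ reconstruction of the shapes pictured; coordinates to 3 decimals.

v 2.205 2.978 2.287
v 2.71 2.598 2.136
v 2.941 2.323 3.603
v 2.435 2.702 3.753
v 2.832 2.859 2.166
v 3.063 2.584 3.632
v 2.83 3.143 2.219
v 3.06 2.868 3.686
v 2.703 3.394 2.286
v 2.934 3.119 3.753
v 2.478 3.563 2.353
v 2.709 3.288 3.82
v 2.199 3.616 2.407
v 2.43 3.341 3.874
v 1.921 3.543 2.437
v 2.152 3.268 3.904
v 1.699 3.357 2.437
v 1.93 3.082 3.904
v 1.577 3.096 2.408
v 1.808 2.821 3.874
v 1.58 2.812 2.354
v 1.81 2.537 3.821
v 1.706 2.561 2.287
v 1.937 2.286 3.754
v 1.931 2.392 2.22
v 2.162 2.117 3.687
v 2.21 2.339 2.166
v 2.441 2.064 3.633
v 2.488 2.412 2.136
v 2.719 2.137 3.603
v 1.356 1.462 -0.39
v 1.064 0.682 0.502
v 0.789 2.487 0.322
v 0.498 1.706 1.213
v 2.102 1.614 -0.013
v 1.811 0.833 0.878
v 1.536 2.638 0.698
v 1.244 1.858 1.59
v 1.004 -0.859 2.305
v 0.944 -1.174 3.326
v 1.665 0.761 2.843
v 1.605 0.446 3.864
v 1.795 -1.166 2.256
v 1.735 -1.481 3.277
v 2.456 0.454 2.794
v 2.396 0.139 3.815
v 4.363 -2.406 -0.403
v 4.919 -1.678 -0.195
v 2.877 -1.634 0.863
v 4.635 -1.532 -0.618
v 4.264 -1.665 -0.972
v 3.925 -2.032 -1.146
v 3.725 -2.519 -1.084
v 3.727 -2.97 -0.806
v 3.932 -3.242 -0.4
v 4.273 -3.248 0.005
v 4.643 -2.988 0.28
v 4.924 -2.543 0.338
v 5.027 -2.054 0.161
f 2 1 5
f 2 5 3
f 3 5 6
f 3 6 4
f 5 1 7
f 5 7 6
f 6 7 8
f 6 8 4
f 7 1 9
f 7 9 8
f 8 9 10
f 8 10 4
f 9 1 11
f 9 11 10
f 10 11 12
f 10 12 4
f 11 1 13
f 11 13 12
f 12 13 14
f 12 14 4
f 13 1 15
f 13 15 14
f 14 15 16
f 14 16 4
f 15 1 17
f 15 17 16
f 16 17 18
f 16 18 4
f 17 1 19
f 17 19 18
f 18 19 20
f 18 20 4
f 19 1 21
f 19 21 20
f 20 21 22
f 20 22 4
f 21 1 23
f 21 23 22
f 22 23 24
f 22 24 4
f 23 1 25
f 23 25 24
f 24 25 26
f 24 26 4
f 25 1 27
f 25 27 26
f 26 27 28
f 26 28 4
f 27 1 29
f 27 29 28
f 28 29 30
f 28 30 4
f 29 1 2
f 29 2 30
f 30 2 3
f 30 3 4
f 32 34 31
f 35 32 31
f 31 34 33
f 33 35 31
f 32 38 34
f 36 32 35
f 36 38 32
f 34 38 33
f 37 35 33
f 33 38 37
f 37 36 35
f 38 36 37
f 40 42 39
f 43 40 39
f 39 42 41
f 41 43 39
f 40 46 42
f 44 40 43
f 44 46 40
f 42 46 41
f 45 43 41
f 41 46 45
f 45 44 43
f 46 44 45
f 48 47 50
f 48 50 49
f 50 47 51
f 50 51 49
f 51 47 52
f 51 52 49
f 52 47 53
f 52 53 49
f 53 47 54
f 53 54 49
f 54 47 55
f 54 55 49
f 55 47 56
f 55 56 49
f 56 47 57
f 56 57 49
f 57 47 58
f 57 58 49
f 58 47 59
f 58 59 49
f 59 47 48
f 59 48 49



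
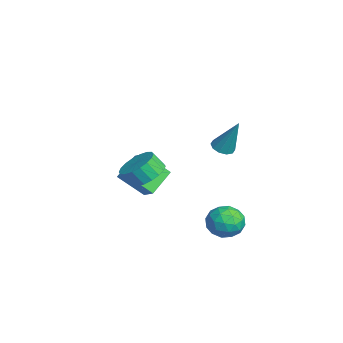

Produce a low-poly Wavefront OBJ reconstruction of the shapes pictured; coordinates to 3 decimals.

v 3.664 3.288 2.352
v 4.285 3.34 2.134
v 4.296 3.952 4.308
v 4.099 3.698 2.072
v 3.747 3.899 2.118
v 3.364 3.867 2.252
v 3.095 3.614 2.425
v 3.043 3.236 2.57
v 3.229 2.878 2.632
v 3.58 2.677 2.587
v 3.964 2.709 2.452
v 4.233 2.962 2.279
v 3.45 -0.478 0.579
v 4.004 0.214 1.178
v 3.825 -0.37 2.019
v 3.27 -1.062 1.421
v 3.56 0.385 1.203
v 3.381 -0.2 2.044
v 3.095 0.385 1.103
v 2.916 -0.2 1.945
v 2.699 0.214 0.9
v 2.52 -0.37 1.742
v 2.452 -0.094 0.634
v 2.273 -0.678 1.475
v 2.403 -0.478 0.357
v 2.224 -1.062 1.198
v 2.561 -0.862 0.123
v 2.382 -1.446 0.965
v 2.895 -1.17 -0.019
v 2.716 -1.754 0.822
v 3.339 -1.34 -0.044
v 3.16 -1.925 0.797
v 3.804 -1.34 0.055
v 3.625 -1.925 0.897
v 4.2 -1.17 0.258
v 4.021 -1.754 1.1
v 4.447 -0.862 0.525
v 4.268 -1.446 1.366
v 4.496 -0.478 0.802
v 4.317 -1.062 1.643
v 4.338 -0.094 1.035
v 4.159 -0.678 1.877
v 3.597 4.469 -2.924
v 4.451 3.788 -2.982
v 2.549 3.212 -3.598
v 3.403 2.531 -3.656
v 3 2.821 -2.681
v 3.647 3.598 -2.265
v 3.353 3.402 -4.315
v 4 4.179 -3.899
v 4.3 3.129 -3.842
v 4.082 2.77 -2.832
v 2.918 4.23 -3.748
v 2.7 3.871 -2.738
v 4.116 4.239 -2.894
v 2.884 2.761 -3.686
v 2.647 2.932 -3.113
v 3.149 2.531 -3.147
v 3.644 4.127 -2.473
v 4.145 3.727 -2.507
v 3.293 3.158 -2.33
v 2.855 3.273 -4.073
v 3.356 2.873 -4.107
v 3.851 4.469 -3.433
v 4.353 4.068 -3.467
v 3.707 3.842 -4.25
v 4.529 3.451 -3.433
v 3.913 2.712 -3.829
v 3.883 3.224 -4.217
v 4.264 3.681 -3.972
v 4.401 3.24 -2.84
v 3.785 2.501 -3.236
v 3.548 2.672 -2.663
v 3.929 3.128 -2.418
v 4.312 2.853 -3.345
v 3.215 4.499 -3.344
v 2.599 3.76 -3.74
v 3.071 3.872 -4.162
v 3.452 4.328 -3.917
v 3.087 4.288 -2.751
v 2.471 3.549 -3.147
v 2.736 3.319 -2.608
v 3.117 3.776 -2.363
v 2.688 4.147 -3.235
v -0.836 1.001 -1.897
v -1.195 -0.368 -0.57
v -0.007 1.324 -1.339
v -0.365 -0.045 -0.013
v 0.205 -0.135 -2.787
v -0.153 -1.504 -1.461
v 1.035 0.188 -2.23
v 0.676 -1.181 -0.903
f 2 1 4
f 2 4 3
f 4 1 5
f 4 5 3
f 5 1 6
f 5 6 3
f 6 1 7
f 6 7 3
f 7 1 8
f 7 8 3
f 8 1 9
f 8 9 3
f 9 1 10
f 9 10 3
f 10 1 11
f 10 11 3
f 11 1 12
f 11 12 3
f 12 1 2
f 12 2 3
f 14 13 17
f 14 17 15
f 15 17 18
f 15 18 16
f 17 13 19
f 17 19 18
f 18 19 20
f 18 20 16
f 19 13 21
f 19 21 20
f 20 21 22
f 20 22 16
f 21 13 23
f 21 23 22
f 22 23 24
f 22 24 16
f 23 13 25
f 23 25 24
f 24 25 26
f 24 26 16
f 25 13 27
f 25 27 26
f 26 27 28
f 26 28 16
f 27 13 29
f 27 29 28
f 28 29 30
f 28 30 16
f 29 13 31
f 29 31 30
f 30 31 32
f 30 32 16
f 31 13 33
f 31 33 32
f 32 33 34
f 32 34 16
f 33 13 35
f 33 35 34
f 34 35 36
f 34 36 16
f 35 13 37
f 35 37 36
f 36 37 38
f 36 38 16
f 37 13 39
f 37 39 38
f 38 39 40
f 38 40 16
f 39 13 41
f 39 41 40
f 40 41 42
f 40 42 16
f 41 13 14
f 41 14 42
f 42 14 15
f 42 15 16
f 43 80 59
f 80 54 83
f 59 83 48
f 80 83 59
f 43 59 55
f 59 48 60
f 55 60 44
f 59 60 55
f 43 55 64
f 55 44 65
f 64 65 50
f 55 65 64
f 43 64 76
f 64 50 79
f 76 79 53
f 64 79 76
f 43 76 80
f 76 53 84
f 80 84 54
f 76 84 80
f 44 60 71
f 60 48 74
f 71 74 52
f 60 74 71
f 48 83 61
f 83 54 82
f 61 82 47
f 83 82 61
f 54 84 81
f 84 53 77
f 81 77 45
f 84 77 81
f 53 79 78
f 79 50 66
f 78 66 49
f 79 66 78
f 50 65 70
f 65 44 67
f 70 67 51
f 65 67 70
f 46 72 58
f 72 52 73
f 58 73 47
f 72 73 58
f 46 58 56
f 58 47 57
f 56 57 45
f 58 57 56
f 46 56 63
f 56 45 62
f 63 62 49
f 56 62 63
f 46 63 68
f 63 49 69
f 68 69 51
f 63 69 68
f 46 68 72
f 68 51 75
f 72 75 52
f 68 75 72
f 47 73 61
f 73 52 74
f 61 74 48
f 73 74 61
f 45 57 81
f 57 47 82
f 81 82 54
f 57 82 81
f 49 62 78
f 62 45 77
f 78 77 53
f 62 77 78
f 51 69 70
f 69 49 66
f 70 66 50
f 69 66 70
f 52 75 71
f 75 51 67
f 71 67 44
f 75 67 71
f 86 88 85
f 89 86 85
f 85 88 87
f 87 89 85
f 86 92 88
f 90 86 89
f 90 92 86
f 88 92 87
f 91 89 87
f 87 92 91
f 91 90 89
f 92 90 91



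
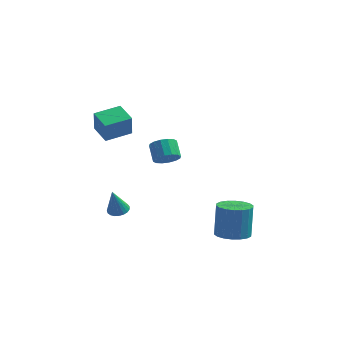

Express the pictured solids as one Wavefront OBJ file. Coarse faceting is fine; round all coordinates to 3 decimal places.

v -4.777 1.408 1.82
v -4.703 1.116 3.208
v -3.542 2.475 1.978
v -3.467 2.183 3.366
v -3.853 0.377 1.554
v -3.778 0.085 2.942
v -2.617 1.444 1.712
v -2.543 1.152 3.1
v -3.379 1.082 -4.502
v -2.955 1.56 -4.335
v -3.621 0.718 -2.838
v -3.194 1.695 -4.341
v -3.464 1.724 -4.374
v -3.721 1.642 -4.429
v -3.917 1.463 -4.497
v -4.021 1.219 -4.566
v -4.014 0.95 -4.623
v -3.897 0.705 -4.66
v -3.69 0.525 -4.669
v -3.429 0.441 -4.65
v -3.16 0.468 -4.604
v -2.928 0.601 -4.541
v -2.775 0.818 -4.471
v -2.725 1.08 -4.407
v -2.789 1.342 -4.359
v -0.973 2.887 -1.078
v -0.219 3.1 -0.873
v -0.653 3.946 -0.157
v -1.407 3.733 -0.362
v -0.311 3.335 -1.207
v -0.745 4.182 -0.491
v -0.581 3.451 -1.507
v -1.014 4.297 -0.791
v -0.955 3.415 -1.692
v -1.389 4.261 -0.976
v -1.335 3.238 -1.712
v -1.768 4.084 -0.996
v -1.617 2.967 -1.562
v -2.051 3.813 -0.847
v -1.727 2.674 -1.283
v -2.161 3.52 -0.567
v -1.635 2.438 -0.949
v -2.069 3.285 -0.233
v -1.366 2.323 -0.649
v -1.799 3.169 0.067
v -0.991 2.359 -0.464
v -1.425 3.205 0.252
v -0.612 2.536 -0.444
v -1.045 3.382 0.272
v -0.329 2.807 -0.593
v -0.763 3.653 0.122
v 3.512 -0.433 -4.478
v 4.222 0.299 -4.685
v 4.198 0.884 -2.71
v 3.488 0.153 -2.502
v 3.822 0.52 -4.756
v 3.798 1.105 -2.781
v 3.361 0.554 -4.771
v 3.336 1.139 -2.796
v 2.93 0.391 -4.729
v 2.905 0.976 -2.754
v 2.614 0.066 -4.636
v 2.589 0.651 -2.661
v 2.476 -0.358 -4.513
v 2.451 0.227 -2.538
v 2.543 -0.797 -4.382
v 2.518 -0.212 -2.407
v 2.802 -1.164 -4.27
v 2.778 -0.579 -2.295
v 3.202 -1.385 -4.199
v 3.178 -0.8 -2.224
v 3.664 -1.419 -4.184
v 3.639 -0.834 -2.209
v 4.095 -1.256 -4.226
v 4.07 -0.671 -2.251
v 4.411 -0.931 -4.319
v 4.386 -0.346 -2.344
v 4.549 -0.507 -4.442
v 4.524 0.078 -2.467
v 4.482 -0.068 -4.573
v 4.457 0.517 -2.598
f 2 4 1
f 5 2 1
f 1 4 3
f 3 5 1
f 2 8 4
f 6 2 5
f 6 8 2
f 4 8 3
f 7 5 3
f 3 8 7
f 7 6 5
f 8 6 7
f 10 9 12
f 10 12 11
f 12 9 13
f 12 13 11
f 13 9 14
f 13 14 11
f 14 9 15
f 14 15 11
f 15 9 16
f 15 16 11
f 16 9 17
f 16 17 11
f 17 9 18
f 17 18 11
f 18 9 19
f 18 19 11
f 19 9 20
f 19 20 11
f 20 9 21
f 20 21 11
f 21 9 22
f 21 22 11
f 22 9 23
f 22 23 11
f 23 9 24
f 23 24 11
f 24 9 25
f 24 25 11
f 25 9 10
f 25 10 11
f 27 26 30
f 27 30 28
f 28 30 31
f 28 31 29
f 30 26 32
f 30 32 31
f 31 32 33
f 31 33 29
f 32 26 34
f 32 34 33
f 33 34 35
f 33 35 29
f 34 26 36
f 34 36 35
f 35 36 37
f 35 37 29
f 36 26 38
f 36 38 37
f 37 38 39
f 37 39 29
f 38 26 40
f 38 40 39
f 39 40 41
f 39 41 29
f 40 26 42
f 40 42 41
f 41 42 43
f 41 43 29
f 42 26 44
f 42 44 43
f 43 44 45
f 43 45 29
f 44 26 46
f 44 46 45
f 45 46 47
f 45 47 29
f 46 26 48
f 46 48 47
f 47 48 49
f 47 49 29
f 48 26 50
f 48 50 49
f 49 50 51
f 49 51 29
f 50 26 27
f 50 27 51
f 51 27 28
f 51 28 29
f 53 52 56
f 53 56 54
f 54 56 57
f 54 57 55
f 56 52 58
f 56 58 57
f 57 58 59
f 57 59 55
f 58 52 60
f 58 60 59
f 59 60 61
f 59 61 55
f 60 52 62
f 60 62 61
f 61 62 63
f 61 63 55
f 62 52 64
f 62 64 63
f 63 64 65
f 63 65 55
f 64 52 66
f 64 66 65
f 65 66 67
f 65 67 55
f 66 52 68
f 66 68 67
f 67 68 69
f 67 69 55
f 68 52 70
f 68 70 69
f 69 70 71
f 69 71 55
f 70 52 72
f 70 72 71
f 71 72 73
f 71 73 55
f 72 52 74
f 72 74 73
f 73 74 75
f 73 75 55
f 74 52 76
f 74 76 75
f 75 76 77
f 75 77 55
f 76 52 78
f 76 78 77
f 77 78 79
f 77 79 55
f 78 52 80
f 78 80 79
f 79 80 81
f 79 81 55
f 80 52 53
f 80 53 81
f 81 53 54
f 81 54 55



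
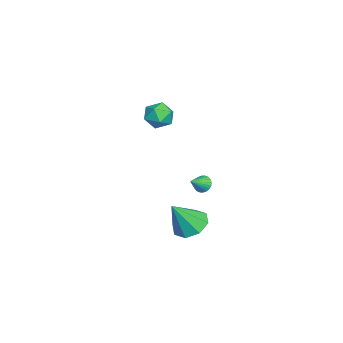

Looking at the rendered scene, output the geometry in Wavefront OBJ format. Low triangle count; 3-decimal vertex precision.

v -1.062 -1.183 -1.408
v -0.688 -1.103 -1.789
v -0.338 -1.737 -0.812
v -0.659 -0.934 -1.667
v -0.692 -0.803 -1.505
v -0.781 -0.729 -1.329
v -0.913 -0.725 -1.165
v -1.068 -0.791 -1.038
v -1.222 -0.916 -0.967
v -1.351 -1.082 -0.964
v -1.437 -1.264 -1.028
v -1.466 -1.433 -1.15
v -1.433 -1.564 -1.312
v -1.344 -1.637 -1.488
v -1.212 -1.642 -1.652
v -1.057 -1.576 -1.779
v -0.903 -1.451 -1.85
v -0.773 -1.285 -1.853
v 3.62 -1.345 -1.366
v 4.498 -1.491 -1.801
v 4.28 -2.175 0.246
v 4.459 -0.825 -1.442
v 3.929 -0.463 -1.039
v 3.218 -0.618 -0.828
v 2.743 -1.199 -0.932
v 2.781 -1.865 -1.291
v 3.311 -2.227 -1.694
v 4.022 -2.072 -1.905
v -3.398 -2.909 2.445
v -2.64 -2.906 1.971
v -3.14 -4.274 2.849
v -2.382 -4.271 2.375
v -2.449 -3.773 3.113
v -2.608 -2.929 2.864
v -3.172 -4.251 1.956
v -3.331 -3.407 1.707
v -2.5 -3.735 1.669
v -2.054 -3.44 2.384
v -3.726 -3.74 2.436
v -3.28 -3.445 3.151
f 2 1 4
f 2 4 3
f 4 1 5
f 4 5 3
f 5 1 6
f 5 6 3
f 6 1 7
f 6 7 3
f 7 1 8
f 7 8 3
f 8 1 9
f 8 9 3
f 9 1 10
f 9 10 3
f 10 1 11
f 10 11 3
f 11 1 12
f 11 12 3
f 12 1 13
f 12 13 3
f 13 1 14
f 13 14 3
f 14 1 15
f 14 15 3
f 15 1 16
f 15 16 3
f 16 1 17
f 16 17 3
f 17 1 18
f 17 18 3
f 18 1 2
f 18 2 3
f 20 19 22
f 20 22 21
f 22 19 23
f 22 23 21
f 23 19 24
f 23 24 21
f 24 19 25
f 24 25 21
f 25 19 26
f 25 26 21
f 26 19 27
f 26 27 21
f 27 19 28
f 27 28 21
f 28 19 20
f 28 20 21
f 29 40 34
f 29 34 30
f 29 30 36
f 29 36 39
f 29 39 40
f 30 34 38
f 34 40 33
f 40 39 31
f 39 36 35
f 36 30 37
f 32 38 33
f 32 33 31
f 32 31 35
f 32 35 37
f 32 37 38
f 33 38 34
f 31 33 40
f 35 31 39
f 37 35 36
f 38 37 30



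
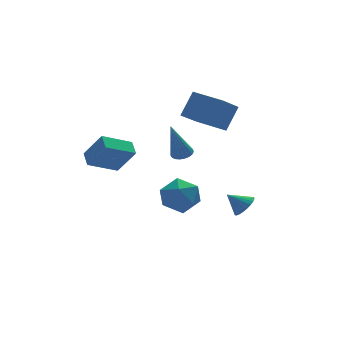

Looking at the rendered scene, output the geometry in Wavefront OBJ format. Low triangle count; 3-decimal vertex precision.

v 0.997 2.421 -3.571
v 1.593 2.008 -4.472
v 0.967 0.712 -2.808
v 1.563 0.299 -3.709
v 2.072 1.017 -2.958
v 2.091 2.073 -3.43
v 0.469 0.647 -3.85
v 0.488 1.703 -4.322
v 1.267 0.912 -4.644
v 2.258 1.14 -4.093
v 0.302 1.58 -3.187
v 1.293 1.808 -2.636
v -1.717 1.973 -1.659
v -3.289 1.814 -0.908
v -1.632 2.817 -1.303
v -3.204 2.658 -0.551
v -0.996 1.322 -0.289
v -2.568 1.163 0.463
v -0.911 2.166 0.068
v -2.483 2.007 0.819
v -0.033 -2.468 1.346
v 0.306 -2.897 1.401
v -0.687 -2.732 3.314
v 0.438 -2.724 1.469
v 0.489 -2.505 1.515
v 0.45 -2.281 1.532
v 0.327 -2.089 1.517
v 0.142 -1.962 1.472
v -0.074 -1.923 1.406
v -0.282 -1.978 1.329
v -0.447 -2.117 1.256
v -0.541 -2.318 1.198
v -0.547 -2.544 1.165
v -0.464 -2.757 1.164
v -0.306 -2.92 1.195
v -0.102 -3.005 1.251
v 0.115 -2.997 1.324
v 3.383 0.66 0.84
v 2.227 -0.25 1.843
v 2.383 2.09 0.986
v 1.228 1.18 1.989
v 4.172 1.08 2.131
v 3.017 0.17 3.134
v 3.173 2.51 2.277
v 2.017 1.6 3.28
v 2.94 -2.869 -2.52
v 3.353 -3.068 -1.992
v 2.2 -2.491 -1.8
v 3.441 -2.813 -2.036
v 3.453 -2.567 -2.153
v 3.386 -2.366 -2.327
v 3.252 -2.243 -2.53
v 3.07 -2.215 -2.731
v 2.868 -2.286 -2.901
v 2.677 -2.446 -3.012
v 2.526 -2.671 -3.049
v 2.438 -2.926 -3.005
v 2.427 -3.172 -2.888
v 2.493 -3.372 -2.714
v 2.628 -3.496 -2.511
v 2.81 -3.524 -2.31
v 3.012 -3.453 -2.14
v 3.203 -3.292 -2.029
f 1 12 6
f 1 6 2
f 1 2 8
f 1 8 11
f 1 11 12
f 2 6 10
f 6 12 5
f 12 11 3
f 11 8 7
f 8 2 9
f 4 10 5
f 4 5 3
f 4 3 7
f 4 7 9
f 4 9 10
f 5 10 6
f 3 5 12
f 7 3 11
f 9 7 8
f 10 9 2
f 14 16 13
f 17 14 13
f 13 16 15
f 15 17 13
f 14 20 16
f 18 14 17
f 18 20 14
f 16 20 15
f 19 17 15
f 15 20 19
f 19 18 17
f 20 18 19
f 22 21 24
f 22 24 23
f 24 21 25
f 24 25 23
f 25 21 26
f 25 26 23
f 26 21 27
f 26 27 23
f 27 21 28
f 27 28 23
f 28 21 29
f 28 29 23
f 29 21 30
f 29 30 23
f 30 21 31
f 30 31 23
f 31 21 32
f 31 32 23
f 32 21 33
f 32 33 23
f 33 21 34
f 33 34 23
f 34 21 35
f 34 35 23
f 35 21 36
f 35 36 23
f 36 21 37
f 36 37 23
f 37 21 22
f 37 22 23
f 39 41 38
f 42 39 38
f 38 41 40
f 40 42 38
f 39 45 41
f 43 39 42
f 43 45 39
f 41 45 40
f 44 42 40
f 40 45 44
f 44 43 42
f 45 43 44
f 47 46 49
f 47 49 48
f 49 46 50
f 49 50 48
f 50 46 51
f 50 51 48
f 51 46 52
f 51 52 48
f 52 46 53
f 52 53 48
f 53 46 54
f 53 54 48
f 54 46 55
f 54 55 48
f 55 46 56
f 55 56 48
f 56 46 57
f 56 57 48
f 57 46 58
f 57 58 48
f 58 46 59
f 58 59 48
f 59 46 60
f 59 60 48
f 60 46 61
f 60 61 48
f 61 46 62
f 61 62 48
f 62 46 63
f 62 63 48
f 63 46 47
f 63 47 48



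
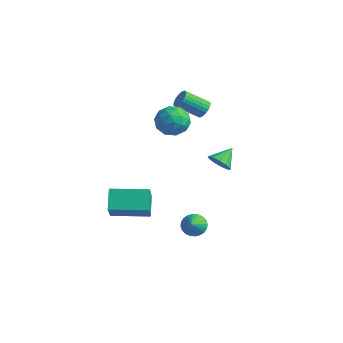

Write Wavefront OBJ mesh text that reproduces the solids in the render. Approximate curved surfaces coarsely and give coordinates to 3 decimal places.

v 1.908 -1.521 -3.543
v 2.553 -1.196 -3.646
v 2.412 -2.279 -2.777
v 2.449 -1.045 -3.428
v 2.262 -0.966 -3.228
v 2.022 -0.972 -3.076
v 1.764 -1.062 -2.995
v 1.528 -1.221 -2.997
v 1.35 -1.426 -3.083
v 1.257 -1.646 -3.239
v 1.263 -1.847 -3.441
v 1.367 -1.998 -3.659
v 1.554 -2.076 -3.859
v 1.794 -2.07 -4.011
v 2.052 -1.981 -4.092
v 2.288 -1.821 -4.09
v 2.466 -1.616 -4.004
v 2.56 -1.396 -3.848
v -2.349 3.761 1.213
v -1.855 3.41 1.343
v -2.796 2.429 2.277
v -3.291 2.779 2.147
v -1.846 3.572 1.522
v -2.787 2.591 2.456
v -1.914 3.763 1.654
v -2.855 2.782 2.589
v -2.048 3.954 1.719
v -2.989 2.972 2.654
v -2.228 4.115 1.707
v -3.169 3.134 2.641
v -2.426 4.222 1.62
v -3.368 3.241 2.554
v -2.613 4.259 1.47
v -3.554 3.278 2.405
v -2.76 4.22 1.282
v -3.701 3.239 2.216
v -2.844 4.111 1.083
v -3.785 3.13 2.017
v -2.853 3.949 0.904
v -3.794 2.968 1.838
v -2.785 3.758 0.771
v -3.726 2.777 1.706
v -2.651 3.568 0.706
v -3.592 2.586 1.641
v -2.471 3.406 0.719
v -3.412 2.425 1.653
v -2.272 3.299 0.806
v -3.214 2.318 1.74
v -2.086 3.262 0.955
v -3.027 2.281 1.89
v -1.939 3.301 1.144
v -2.88 2.32 2.078
v 1.049 1.336 -0.409
v 1.423 0.968 0.141
v 1.051 2.384 0.289
v 1.721 1.138 -0.116
v 1.806 1.371 -0.465
v 1.65 1.592 -0.797
v 1.303 1.732 -1.006
v 0.875 1.746 -1.025
v 0.503 1.63 -0.849
v 0.303 1.42 -0.533
v 0.341 1.184 -0.178
v 0.603 0.995 0.104
v 1.006 0.915 0.223
v -2.724 -3.164 -2.607
v -1.977 -4.039 -1.236
v -1.078 -1.721 -2.584
v -0.33 -2.596 -1.213
v -2.01 -3.964 -3.507
v -1.262 -4.839 -2.136
v -0.363 -2.521 -3.484
v 0.384 -3.396 -2.113
v -3.077 1.769 1.022
v -2.168 2.218 1.371
v -2.532 0.222 1.589
v -1.623 0.671 1.938
v -2.552 0.894 2.425
v -2.888 1.85 2.075
v -1.812 0.59 0.885
v -2.148 1.546 0.535
v -1.385 1.489 1.286
v -1.843 1.677 2.238
v -2.857 0.763 0.722
v -3.315 0.951 1.674
v -2.67 2.129 1.147
v -2.03 0.311 1.813
v -2.576 0.442 2.1
v -2.041 0.706 2.305
v -3.094 1.913 1.56
v -2.559 2.177 1.765
v -2.785 1.399 2.385
v -2.141 0.263 1.195
v -1.606 0.527 1.4
v -2.659 1.734 0.655
v -2.124 1.998 0.86
v -1.915 1.041 0.575
v -1.676 1.964 1.302
v -1.355 1.055 1.635
v -1.467 1.008 1.017
v -1.665 1.57 0.81
v -1.945 2.075 1.861
v -1.624 1.166 2.195
v -2.17 1.297 2.481
v -2.368 1.859 2.275
v -1.485 1.647 1.811
v -3.076 1.274 0.765
v -2.755 0.365 1.099
v -2.332 0.581 0.685
v -2.53 1.143 0.479
v -3.345 1.385 1.325
v -3.024 0.476 1.658
v -3.035 0.87 2.15
v -3.233 1.432 1.943
v -3.215 0.793 1.149
f 2 1 4
f 2 4 3
f 4 1 5
f 4 5 3
f 5 1 6
f 5 6 3
f 6 1 7
f 6 7 3
f 7 1 8
f 7 8 3
f 8 1 9
f 8 9 3
f 9 1 10
f 9 10 3
f 10 1 11
f 10 11 3
f 11 1 12
f 11 12 3
f 12 1 13
f 12 13 3
f 13 1 14
f 13 14 3
f 14 1 15
f 14 15 3
f 15 1 16
f 15 16 3
f 16 1 17
f 16 17 3
f 17 1 18
f 17 18 3
f 18 1 2
f 18 2 3
f 20 19 23
f 20 23 21
f 21 23 24
f 21 24 22
f 23 19 25
f 23 25 24
f 24 25 26
f 24 26 22
f 25 19 27
f 25 27 26
f 26 27 28
f 26 28 22
f 27 19 29
f 27 29 28
f 28 29 30
f 28 30 22
f 29 19 31
f 29 31 30
f 30 31 32
f 30 32 22
f 31 19 33
f 31 33 32
f 32 33 34
f 32 34 22
f 33 19 35
f 33 35 34
f 34 35 36
f 34 36 22
f 35 19 37
f 35 37 36
f 36 37 38
f 36 38 22
f 37 19 39
f 37 39 38
f 38 39 40
f 38 40 22
f 39 19 41
f 39 41 40
f 40 41 42
f 40 42 22
f 41 19 43
f 41 43 42
f 42 43 44
f 42 44 22
f 43 19 45
f 43 45 44
f 44 45 46
f 44 46 22
f 45 19 47
f 45 47 46
f 46 47 48
f 46 48 22
f 47 19 49
f 47 49 48
f 48 49 50
f 48 50 22
f 49 19 51
f 49 51 50
f 50 51 52
f 50 52 22
f 51 19 20
f 51 20 52
f 52 20 21
f 52 21 22
f 54 53 56
f 54 56 55
f 56 53 57
f 56 57 55
f 57 53 58
f 57 58 55
f 58 53 59
f 58 59 55
f 59 53 60
f 59 60 55
f 60 53 61
f 60 61 55
f 61 53 62
f 61 62 55
f 62 53 63
f 62 63 55
f 63 53 64
f 63 64 55
f 64 53 65
f 64 65 55
f 65 53 54
f 65 54 55
f 67 69 66
f 70 67 66
f 66 69 68
f 68 70 66
f 67 73 69
f 71 67 70
f 71 73 67
f 69 73 68
f 72 70 68
f 68 73 72
f 72 71 70
f 73 71 72
f 74 111 90
f 111 85 114
f 90 114 79
f 111 114 90
f 74 90 86
f 90 79 91
f 86 91 75
f 90 91 86
f 74 86 95
f 86 75 96
f 95 96 81
f 86 96 95
f 74 95 107
f 95 81 110
f 107 110 84
f 95 110 107
f 74 107 111
f 107 84 115
f 111 115 85
f 107 115 111
f 75 91 102
f 91 79 105
f 102 105 83
f 91 105 102
f 79 114 92
f 114 85 113
f 92 113 78
f 114 113 92
f 85 115 112
f 115 84 108
f 112 108 76
f 115 108 112
f 84 110 109
f 110 81 97
f 109 97 80
f 110 97 109
f 81 96 101
f 96 75 98
f 101 98 82
f 96 98 101
f 77 103 89
f 103 83 104
f 89 104 78
f 103 104 89
f 77 89 87
f 89 78 88
f 87 88 76
f 89 88 87
f 77 87 94
f 87 76 93
f 94 93 80
f 87 93 94
f 77 94 99
f 94 80 100
f 99 100 82
f 94 100 99
f 77 99 103
f 99 82 106
f 103 106 83
f 99 106 103
f 78 104 92
f 104 83 105
f 92 105 79
f 104 105 92
f 76 88 112
f 88 78 113
f 112 113 85
f 88 113 112
f 80 93 109
f 93 76 108
f 109 108 84
f 93 108 109
f 82 100 101
f 100 80 97
f 101 97 81
f 100 97 101
f 83 106 102
f 106 82 98
f 102 98 75
f 106 98 102



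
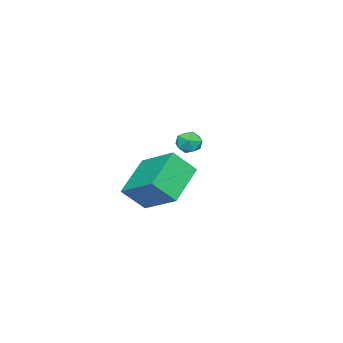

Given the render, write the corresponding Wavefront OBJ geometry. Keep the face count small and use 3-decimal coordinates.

v 0.994 0.685 -2.637
v 1.597 -0.078 -1.63
v 1.542 2.395 -1.67
v 2.145 1.632 -0.662
v 2.795 0.708 -3.698
v 3.398 -0.055 -2.69
v 3.343 2.418 -2.73
v 3.946 1.655 -1.723
v -2.631 0.393 -2.335
v -2.377 0.627 -1.757
v -2.283 -0.607 -2.083
v -2.029 -0.373 -1.505
v -2.695 -0.401 -1.592
v -2.91 0.218 -1.748
v -1.75 -0.198 -2.092
v -1.965 0.421 -2.248
v -1.832 0.262 -1.607
v -2.416 0.136 -1.299
v -2.244 -0.116 -2.541
v -2.828 -0.242 -2.233
f 2 4 1
f 5 2 1
f 1 4 3
f 3 5 1
f 2 8 4
f 6 2 5
f 6 8 2
f 4 8 3
f 7 5 3
f 3 8 7
f 7 6 5
f 8 6 7
f 9 20 14
f 9 14 10
f 9 10 16
f 9 16 19
f 9 19 20
f 10 14 18
f 14 20 13
f 20 19 11
f 19 16 15
f 16 10 17
f 12 18 13
f 12 13 11
f 12 11 15
f 12 15 17
f 12 17 18
f 13 18 14
f 11 13 20
f 15 11 19
f 17 15 16
f 18 17 10



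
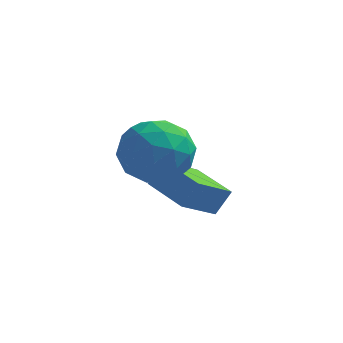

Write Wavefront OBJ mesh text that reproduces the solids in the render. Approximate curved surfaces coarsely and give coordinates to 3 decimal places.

v 1.364 -1.644 -2.603
v 1.757 -1.318 -1.85
v 2.132 -0.68 -3.422
v 2.525 -0.353 -2.669
v 2.515 -2.687 -2.751
v 2.908 -2.36 -1.998
v 3.283 -1.722 -3.57
v 3.676 -1.396 -2.817
v 1.959 -2.836 -0.788
v 2.696 -3.663 -0.916
v 1.344 -3.617 0.716
v 2.081 -4.444 0.588
v 2.433 -3.42 0.851
v 2.813 -2.937 -0.079
v 1.227 -4.343 -0.121
v 1.607 -3.86 -1.051
v 2.243 -4.594 -0.504
v 2.988 -4.023 0.097
v 1.052 -3.257 -0.297
v 1.797 -2.686 0.304
v 2.382 -3.181 -0.984
v 1.658 -4.099 0.784
v 1.865 -3.497 0.939
v 2.298 -3.983 0.864
v 2.45 -2.754 -0.492
v 2.883 -3.24 -0.567
v 2.729 -3.097 0.472
v 1.157 -4.04 0.367
v 1.59 -4.526 0.292
v 1.742 -3.297 -1.064
v 2.175 -3.783 -1.139
v 1.311 -4.183 -0.672
v 2.549 -4.214 -0.817
v 2.187 -4.673 0.067
v 1.685 -4.614 -0.35
v 1.909 -4.33 -0.897
v 2.987 -3.879 -0.464
v 2.625 -4.338 0.42
v 2.832 -3.736 0.575
v 3.055 -3.452 0.028
v 2.72 -4.426 -0.222
v 1.415 -2.942 -0.62
v 1.053 -3.401 0.264
v 0.985 -3.828 -0.228
v 1.208 -3.544 -0.775
v 1.853 -2.607 -0.267
v 1.491 -3.066 0.617
v 2.131 -2.95 0.697
v 2.355 -2.666 0.15
v 1.32 -2.854 0.022
f 2 4 1
f 5 2 1
f 1 4 3
f 3 5 1
f 2 8 4
f 6 2 5
f 6 8 2
f 4 8 3
f 7 5 3
f 3 8 7
f 7 6 5
f 8 6 7
f 9 46 25
f 46 20 49
f 25 49 14
f 46 49 25
f 9 25 21
f 25 14 26
f 21 26 10
f 25 26 21
f 9 21 30
f 21 10 31
f 30 31 16
f 21 31 30
f 9 30 42
f 30 16 45
f 42 45 19
f 30 45 42
f 9 42 46
f 42 19 50
f 46 50 20
f 42 50 46
f 10 26 37
f 26 14 40
f 37 40 18
f 26 40 37
f 14 49 27
f 49 20 48
f 27 48 13
f 49 48 27
f 20 50 47
f 50 19 43
f 47 43 11
f 50 43 47
f 19 45 44
f 45 16 32
f 44 32 15
f 45 32 44
f 16 31 36
f 31 10 33
f 36 33 17
f 31 33 36
f 12 38 24
f 38 18 39
f 24 39 13
f 38 39 24
f 12 24 22
f 24 13 23
f 22 23 11
f 24 23 22
f 12 22 29
f 22 11 28
f 29 28 15
f 22 28 29
f 12 29 34
f 29 15 35
f 34 35 17
f 29 35 34
f 12 34 38
f 34 17 41
f 38 41 18
f 34 41 38
f 13 39 27
f 39 18 40
f 27 40 14
f 39 40 27
f 11 23 47
f 23 13 48
f 47 48 20
f 23 48 47
f 15 28 44
f 28 11 43
f 44 43 19
f 28 43 44
f 17 35 36
f 35 15 32
f 36 32 16
f 35 32 36
f 18 41 37
f 41 17 33
f 37 33 10
f 41 33 37



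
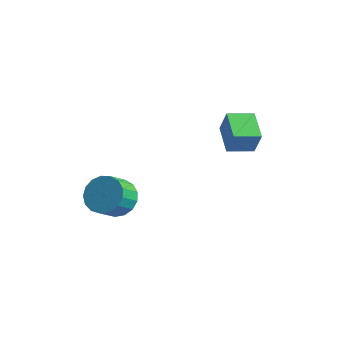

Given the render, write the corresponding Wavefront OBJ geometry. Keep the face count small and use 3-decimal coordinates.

v -0.544 -0.936 -1.123
v -0.182 -1.52 -1.808
v -0.154 -2.448 -1.002
v -0.516 -1.864 -0.317
v 0.195 -1.335 -1.609
v 0.222 -2.264 -0.803
v 0.402 -1.059 -1.298
v 0.43 -1.988 -0.492
v 0.393 -0.755 -0.948
v 0.421 -1.684 -0.141
v 0.169 -0.492 -0.637
v 0.197 -1.421 0.169
v -0.218 -0.331 -0.438
v -0.19 -1.26 0.368
v -0.68 -0.308 -0.396
v -0.652 -1.237 0.41
v -1.111 -0.429 -0.52
v -1.083 -1.358 0.286
v -1.411 -0.666 -0.783
v -1.383 -1.595 0.023
v -1.514 -0.965 -1.123
v -1.486 -1.894 -0.317
v -1.394 -1.257 -1.464
v -1.366 -2.186 -0.657
v -1.079 -1.475 -1.726
v -1.051 -2.404 -0.92
v -0.642 -1.57 -1.85
v -0.614 -2.499 -1.044
v 2.373 2.665 1.282
v 2.795 2.607 2.457
v 1.254 3.559 1.729
v 1.676 3.5 2.904
v 3.084 3.66 1.076
v 3.506 3.601 2.251
v 1.965 4.553 1.523
v 2.387 4.495 2.698
f 2 1 5
f 2 5 3
f 3 5 6
f 3 6 4
f 5 1 7
f 5 7 6
f 6 7 8
f 6 8 4
f 7 1 9
f 7 9 8
f 8 9 10
f 8 10 4
f 9 1 11
f 9 11 10
f 10 11 12
f 10 12 4
f 11 1 13
f 11 13 12
f 12 13 14
f 12 14 4
f 13 1 15
f 13 15 14
f 14 15 16
f 14 16 4
f 15 1 17
f 15 17 16
f 16 17 18
f 16 18 4
f 17 1 19
f 17 19 18
f 18 19 20
f 18 20 4
f 19 1 21
f 19 21 20
f 20 21 22
f 20 22 4
f 21 1 23
f 21 23 22
f 22 23 24
f 22 24 4
f 23 1 25
f 23 25 24
f 24 25 26
f 24 26 4
f 25 1 27
f 25 27 26
f 26 27 28
f 26 28 4
f 27 1 2
f 27 2 28
f 28 2 3
f 28 3 4
f 30 32 29
f 33 30 29
f 29 32 31
f 31 33 29
f 30 36 32
f 34 30 33
f 34 36 30
f 32 36 31
f 35 33 31
f 31 36 35
f 35 34 33
f 36 34 35

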